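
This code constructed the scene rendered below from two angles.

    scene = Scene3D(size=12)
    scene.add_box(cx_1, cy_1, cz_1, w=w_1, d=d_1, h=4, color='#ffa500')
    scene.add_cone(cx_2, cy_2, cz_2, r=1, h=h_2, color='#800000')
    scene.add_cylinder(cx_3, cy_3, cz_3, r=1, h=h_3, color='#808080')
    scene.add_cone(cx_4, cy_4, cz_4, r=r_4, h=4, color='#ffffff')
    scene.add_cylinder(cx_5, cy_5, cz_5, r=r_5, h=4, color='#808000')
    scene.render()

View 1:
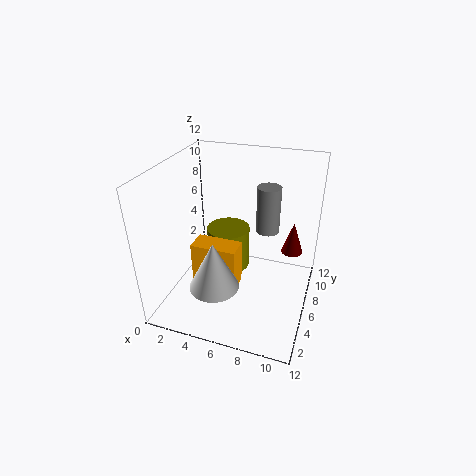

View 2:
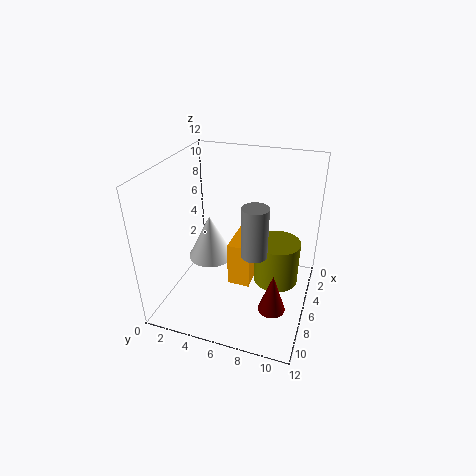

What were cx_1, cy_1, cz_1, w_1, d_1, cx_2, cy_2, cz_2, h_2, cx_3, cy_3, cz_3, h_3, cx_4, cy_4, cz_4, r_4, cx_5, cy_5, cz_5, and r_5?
cx_1 = 2, cy_1 = 5, cz_1 = 1, w_1 = 4, d_1 = 2, cx_2 = 10, cy_2 = 10, cz_2 = 3, h_2 = 3, cx_3 = 8, cy_3 = 8, cz_3 = 6, h_3 = 4, cx_4 = 5, cy_4 = 3, cz_4 = 3, r_4 = 2, cx_5 = 4, cy_5 = 9, cz_5 = 1, r_5 = 2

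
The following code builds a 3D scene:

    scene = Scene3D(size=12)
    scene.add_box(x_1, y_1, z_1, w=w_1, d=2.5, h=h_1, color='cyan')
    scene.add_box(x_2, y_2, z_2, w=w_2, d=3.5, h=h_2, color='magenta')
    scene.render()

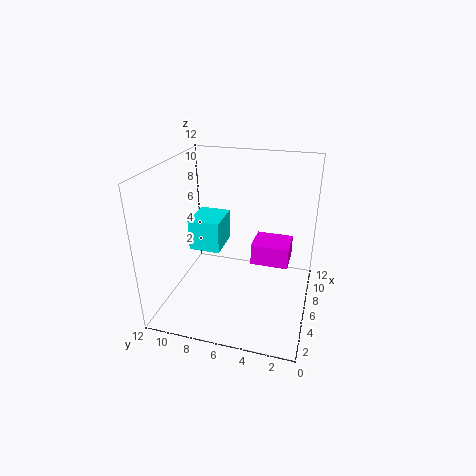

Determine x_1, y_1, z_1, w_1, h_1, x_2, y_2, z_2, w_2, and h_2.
x_1 = 4
y_1 = 7
z_1 = 5.5
w_1 = 3
h_1 = 2.5
x_2 = 8.5
y_2 = 2
z_2 = 2
w_2 = 3
h_2 = 2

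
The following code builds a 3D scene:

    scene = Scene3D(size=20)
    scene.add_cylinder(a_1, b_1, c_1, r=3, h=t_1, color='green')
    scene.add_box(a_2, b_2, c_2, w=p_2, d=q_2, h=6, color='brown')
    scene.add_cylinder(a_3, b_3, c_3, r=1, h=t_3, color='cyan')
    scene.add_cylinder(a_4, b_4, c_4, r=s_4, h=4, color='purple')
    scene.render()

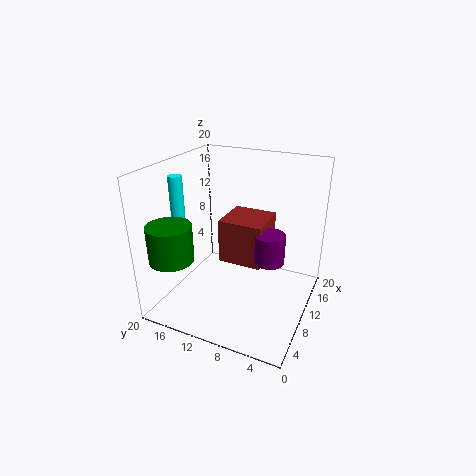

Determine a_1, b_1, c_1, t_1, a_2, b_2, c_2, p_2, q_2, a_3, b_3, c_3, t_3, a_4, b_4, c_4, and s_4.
a_1 = 4, b_1 = 17, c_1 = 8, t_1 = 5, a_2 = 8, b_2 = 6, c_2 = 7, p_2 = 6, q_2 = 6, a_3 = 9, b_3 = 19, c_3 = 8, t_3 = 10, a_4 = 9, b_4 = 5, c_4 = 8, s_4 = 2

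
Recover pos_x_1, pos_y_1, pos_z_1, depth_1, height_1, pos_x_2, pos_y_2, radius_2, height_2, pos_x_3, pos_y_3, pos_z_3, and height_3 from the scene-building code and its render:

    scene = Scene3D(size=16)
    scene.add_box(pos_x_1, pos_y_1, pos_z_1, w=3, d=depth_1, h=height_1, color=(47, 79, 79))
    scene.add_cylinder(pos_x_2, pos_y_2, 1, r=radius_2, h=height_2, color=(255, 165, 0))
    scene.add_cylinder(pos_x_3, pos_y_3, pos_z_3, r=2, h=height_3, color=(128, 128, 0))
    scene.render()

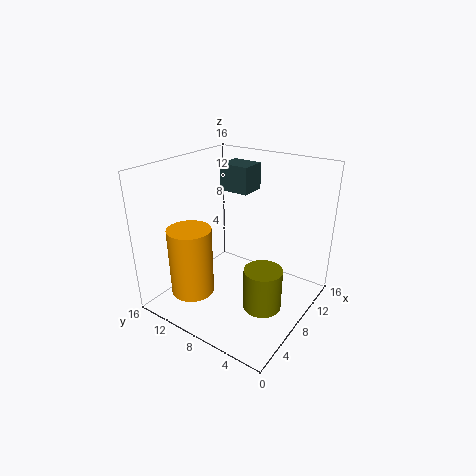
pos_x_1 = 9.5, pos_y_1 = 8, pos_z_1 = 12.5, depth_1 = 3.5, height_1 = 3, pos_x_2 = 5, pos_y_2 = 12.5, radius_2 = 2.5, height_2 = 8, pos_x_3 = 6, pos_y_3 = 3.5, pos_z_3 = 2, height_3 = 4.5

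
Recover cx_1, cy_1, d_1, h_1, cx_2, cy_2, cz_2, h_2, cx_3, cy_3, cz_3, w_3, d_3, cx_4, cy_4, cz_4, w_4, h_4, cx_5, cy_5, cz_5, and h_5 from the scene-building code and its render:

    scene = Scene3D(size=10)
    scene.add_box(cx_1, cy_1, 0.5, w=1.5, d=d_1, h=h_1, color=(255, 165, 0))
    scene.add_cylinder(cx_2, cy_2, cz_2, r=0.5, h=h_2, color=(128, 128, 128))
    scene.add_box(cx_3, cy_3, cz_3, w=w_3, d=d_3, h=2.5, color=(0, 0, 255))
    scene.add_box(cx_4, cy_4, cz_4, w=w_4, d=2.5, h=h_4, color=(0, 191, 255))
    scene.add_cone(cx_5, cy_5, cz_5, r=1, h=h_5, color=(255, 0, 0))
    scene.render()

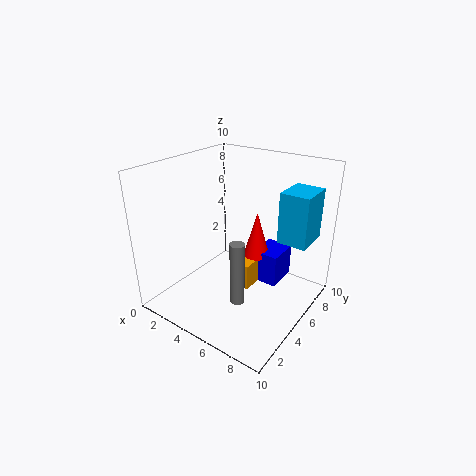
cx_1 = 4
cy_1 = 5.5
d_1 = 2
h_1 = 2
cx_2 = 6
cy_2 = 3.5
cz_2 = 1
h_2 = 4.5
cx_3 = 5
cy_3 = 7
cz_3 = 0.5
w_3 = 2
d_3 = 2.5
cx_4 = 7.5
cy_4 = 6
cz_4 = 5
w_4 = 2
h_4 = 3.5
cx_5 = 5
cy_5 = 7.5
cz_5 = 2.5
h_5 = 3.5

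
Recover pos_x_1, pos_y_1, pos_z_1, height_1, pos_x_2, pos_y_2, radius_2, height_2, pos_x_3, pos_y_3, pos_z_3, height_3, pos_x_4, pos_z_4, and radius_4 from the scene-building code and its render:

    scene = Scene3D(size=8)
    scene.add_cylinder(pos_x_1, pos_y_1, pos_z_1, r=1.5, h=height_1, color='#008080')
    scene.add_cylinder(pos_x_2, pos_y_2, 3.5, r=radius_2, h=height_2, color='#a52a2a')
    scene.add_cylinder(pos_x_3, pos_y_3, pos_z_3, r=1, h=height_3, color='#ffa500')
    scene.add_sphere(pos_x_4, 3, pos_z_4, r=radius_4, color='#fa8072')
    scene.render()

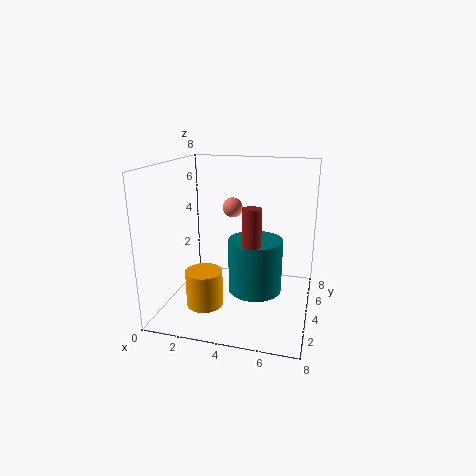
pos_x_1 = 5
pos_y_1 = 4
pos_z_1 = 1
height_1 = 3
pos_x_2 = 5
pos_y_2 = 3
radius_2 = 0.5
height_2 = 2.5
pos_x_3 = 2.5
pos_y_3 = 2.5
pos_z_3 = 0.5
height_3 = 2
pos_x_4 = 4
pos_z_4 = 6
radius_4 = 0.5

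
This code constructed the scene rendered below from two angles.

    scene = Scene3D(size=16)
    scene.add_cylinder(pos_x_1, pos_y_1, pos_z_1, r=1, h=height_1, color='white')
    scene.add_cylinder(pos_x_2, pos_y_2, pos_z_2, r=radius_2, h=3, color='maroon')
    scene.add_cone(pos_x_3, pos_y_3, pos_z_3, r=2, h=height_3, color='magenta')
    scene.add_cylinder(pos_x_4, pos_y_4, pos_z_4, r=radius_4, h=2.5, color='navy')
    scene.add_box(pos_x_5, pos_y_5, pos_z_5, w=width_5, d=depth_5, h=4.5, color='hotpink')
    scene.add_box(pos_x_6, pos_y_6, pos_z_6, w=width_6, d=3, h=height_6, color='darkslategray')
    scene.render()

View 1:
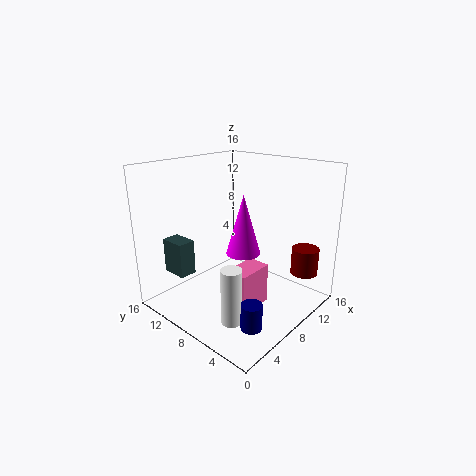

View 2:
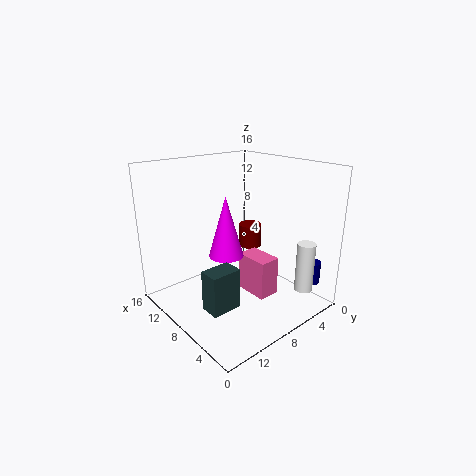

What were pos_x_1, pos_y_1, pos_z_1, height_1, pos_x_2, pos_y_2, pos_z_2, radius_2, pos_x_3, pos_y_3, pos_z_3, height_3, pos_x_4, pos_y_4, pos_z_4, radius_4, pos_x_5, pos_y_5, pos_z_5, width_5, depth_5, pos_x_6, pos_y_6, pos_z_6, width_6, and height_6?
pos_x_1 = 2, pos_y_1 = 3.5, pos_z_1 = 2.5, height_1 = 5.5, pos_x_2 = 12.5, pos_y_2 = 2, pos_z_2 = 4, radius_2 = 1.5, pos_x_3 = 9.5, pos_y_3 = 8.5, pos_z_3 = 5.5, height_3 = 7, pos_x_4 = 2.5, pos_y_4 = 1.5, pos_z_4 = 2.5, radius_4 = 1, pos_x_5 = 5, pos_y_5 = 4.5, pos_z_5 = 1, width_5 = 4, depth_5 = 2.5, pos_x_6 = 3, pos_y_6 = 12, pos_z_6 = 3.5, width_6 = 2, height_6 = 4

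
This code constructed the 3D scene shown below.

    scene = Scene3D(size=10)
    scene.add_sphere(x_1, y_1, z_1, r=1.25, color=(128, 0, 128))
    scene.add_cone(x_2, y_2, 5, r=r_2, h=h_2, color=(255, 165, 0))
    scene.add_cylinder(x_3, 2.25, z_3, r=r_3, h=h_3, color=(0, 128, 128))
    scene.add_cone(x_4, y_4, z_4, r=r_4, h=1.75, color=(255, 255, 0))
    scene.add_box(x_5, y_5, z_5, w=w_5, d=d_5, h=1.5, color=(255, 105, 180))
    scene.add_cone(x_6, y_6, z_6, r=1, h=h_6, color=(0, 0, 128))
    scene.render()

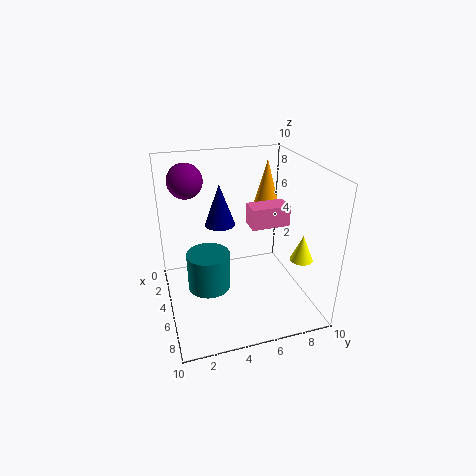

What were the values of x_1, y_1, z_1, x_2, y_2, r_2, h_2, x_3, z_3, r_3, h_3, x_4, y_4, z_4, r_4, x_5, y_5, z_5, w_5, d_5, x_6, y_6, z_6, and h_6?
x_1 = 2.25; y_1 = 2; z_1 = 8.5; x_2 = 2; y_2 = 8.25; r_2 = 1.25; h_2 = 4.5; x_3 = 8; z_3 = 3.75; r_3 = 1.25; h_3 = 2.25; x_4 = 7.75; y_4 = 8.5; z_4 = 4.25; r_4 = 0.75; x_5 = 3.75; y_5 = 6; z_5 = 5.5; w_5 = 1.5; d_5 = 2.75; x_6 = 5; y_6 = 3.75; z_6 = 6.25; h_6 = 2.75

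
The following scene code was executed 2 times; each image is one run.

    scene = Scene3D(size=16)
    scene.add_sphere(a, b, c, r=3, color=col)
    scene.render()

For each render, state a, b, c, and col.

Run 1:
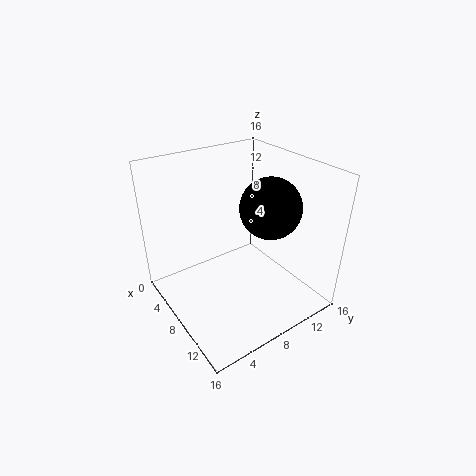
a = 12
b = 9
c = 13
col = 'black'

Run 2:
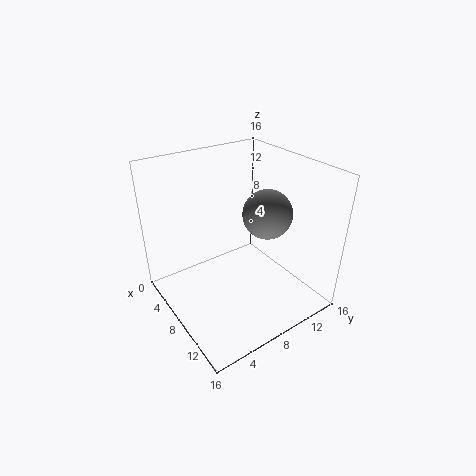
a = 7
b = 13
c = 9
col = 'gray'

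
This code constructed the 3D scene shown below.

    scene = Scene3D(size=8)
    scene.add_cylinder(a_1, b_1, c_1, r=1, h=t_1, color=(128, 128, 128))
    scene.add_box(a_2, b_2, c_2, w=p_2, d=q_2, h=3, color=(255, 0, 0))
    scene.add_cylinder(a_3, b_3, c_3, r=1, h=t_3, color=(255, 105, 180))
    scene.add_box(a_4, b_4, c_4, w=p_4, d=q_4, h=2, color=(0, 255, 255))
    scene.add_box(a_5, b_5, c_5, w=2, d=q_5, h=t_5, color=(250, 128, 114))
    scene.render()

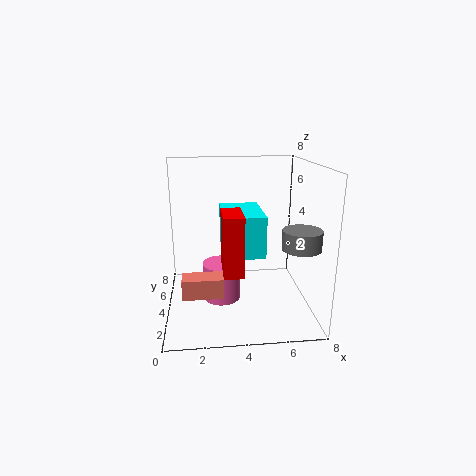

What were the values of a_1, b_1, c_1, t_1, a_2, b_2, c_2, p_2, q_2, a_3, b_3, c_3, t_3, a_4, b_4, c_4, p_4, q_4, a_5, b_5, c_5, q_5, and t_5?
a_1 = 7; b_1 = 2; c_1 = 4; t_1 = 1; a_2 = 3; b_2 = 1; c_2 = 3; p_2 = 1; q_2 = 2; a_3 = 3; b_3 = 3; c_3 = 1; t_3 = 2; a_4 = 3; b_4 = 1; c_4 = 4; p_4 = 2; q_4 = 3; a_5 = 1; b_5 = 1; c_5 = 2; q_5 = 1; t_5 = 1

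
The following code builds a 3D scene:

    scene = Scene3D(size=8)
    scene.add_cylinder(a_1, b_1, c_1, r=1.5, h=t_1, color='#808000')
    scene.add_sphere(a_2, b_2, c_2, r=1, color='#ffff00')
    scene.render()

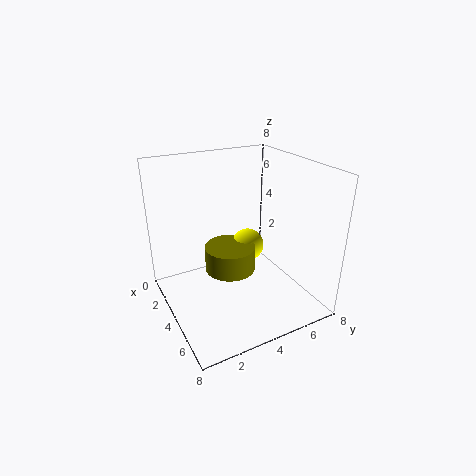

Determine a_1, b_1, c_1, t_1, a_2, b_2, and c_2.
a_1 = 3, b_1 = 4, c_1 = 1.5, t_1 = 1.5, a_2 = 2.5, b_2 = 5.5, c_2 = 2.5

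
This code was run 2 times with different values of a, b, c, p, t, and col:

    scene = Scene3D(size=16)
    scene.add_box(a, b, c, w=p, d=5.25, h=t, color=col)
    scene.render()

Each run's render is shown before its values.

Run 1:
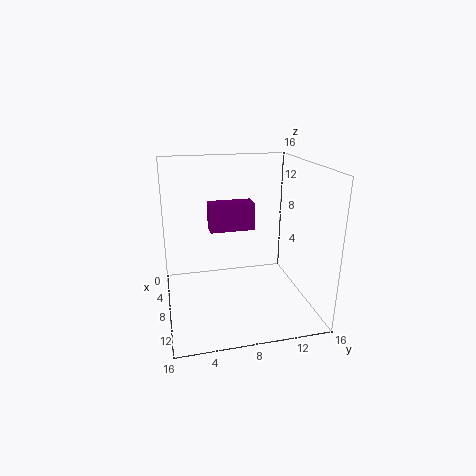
a = 3.75, b = 5.25, c = 8, p = 2.25, t = 3.25, col = 'purple'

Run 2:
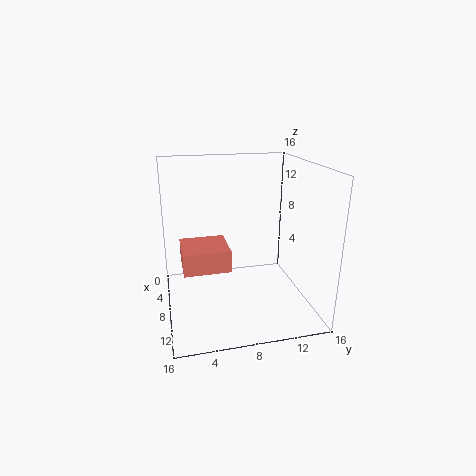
a = 4.25, b = 1.75, c = 4.5, p = 5, t = 2.5, col = 'salmon'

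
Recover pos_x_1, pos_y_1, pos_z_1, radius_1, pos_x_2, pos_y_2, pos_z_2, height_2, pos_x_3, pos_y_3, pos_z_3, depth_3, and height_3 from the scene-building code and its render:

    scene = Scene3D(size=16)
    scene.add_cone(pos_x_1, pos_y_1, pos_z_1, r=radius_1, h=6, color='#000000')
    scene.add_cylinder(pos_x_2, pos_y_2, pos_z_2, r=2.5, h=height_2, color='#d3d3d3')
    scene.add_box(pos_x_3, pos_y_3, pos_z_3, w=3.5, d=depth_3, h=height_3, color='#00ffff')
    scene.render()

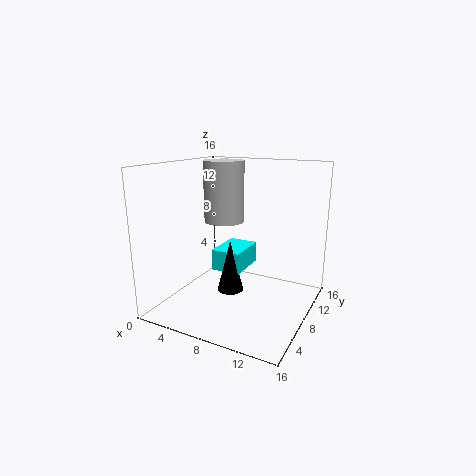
pos_x_1 = 7
pos_y_1 = 8
pos_z_1 = 1.5
radius_1 = 1.5
pos_x_2 = 4
pos_y_2 = 12
pos_z_2 = 8.5
height_2 = 7.5
pos_x_3 = 4.5
pos_y_3 = 8
pos_z_3 = 3.5
depth_3 = 5
height_3 = 2.5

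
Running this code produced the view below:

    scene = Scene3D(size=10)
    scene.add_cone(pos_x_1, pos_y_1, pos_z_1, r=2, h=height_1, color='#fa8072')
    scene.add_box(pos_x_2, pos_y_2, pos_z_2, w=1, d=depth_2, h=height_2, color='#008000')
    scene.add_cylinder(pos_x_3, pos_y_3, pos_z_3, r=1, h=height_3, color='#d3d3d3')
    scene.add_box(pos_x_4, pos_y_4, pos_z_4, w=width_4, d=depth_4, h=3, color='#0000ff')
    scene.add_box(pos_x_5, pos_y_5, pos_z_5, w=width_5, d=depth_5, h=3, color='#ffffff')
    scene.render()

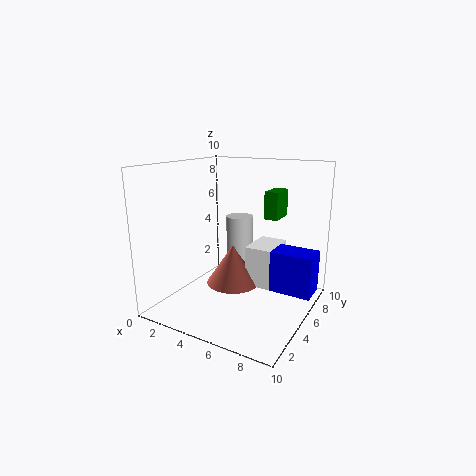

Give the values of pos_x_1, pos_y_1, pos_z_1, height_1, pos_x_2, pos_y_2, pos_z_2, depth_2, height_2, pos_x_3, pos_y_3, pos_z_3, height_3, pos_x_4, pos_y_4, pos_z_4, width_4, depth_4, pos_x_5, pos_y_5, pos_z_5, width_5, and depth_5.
pos_x_1 = 4, pos_y_1 = 6, pos_z_1 = 1, height_1 = 3, pos_x_2 = 6, pos_y_2 = 7, pos_z_2 = 6, depth_2 = 2, height_2 = 2, pos_x_3 = 4, pos_y_3 = 7, pos_z_3 = 1, height_3 = 5, pos_x_4 = 7, pos_y_4 = 6, pos_z_4 = 1, width_4 = 3, depth_4 = 2, pos_x_5 = 5, pos_y_5 = 6, pos_z_5 = 1, width_5 = 2, depth_5 = 3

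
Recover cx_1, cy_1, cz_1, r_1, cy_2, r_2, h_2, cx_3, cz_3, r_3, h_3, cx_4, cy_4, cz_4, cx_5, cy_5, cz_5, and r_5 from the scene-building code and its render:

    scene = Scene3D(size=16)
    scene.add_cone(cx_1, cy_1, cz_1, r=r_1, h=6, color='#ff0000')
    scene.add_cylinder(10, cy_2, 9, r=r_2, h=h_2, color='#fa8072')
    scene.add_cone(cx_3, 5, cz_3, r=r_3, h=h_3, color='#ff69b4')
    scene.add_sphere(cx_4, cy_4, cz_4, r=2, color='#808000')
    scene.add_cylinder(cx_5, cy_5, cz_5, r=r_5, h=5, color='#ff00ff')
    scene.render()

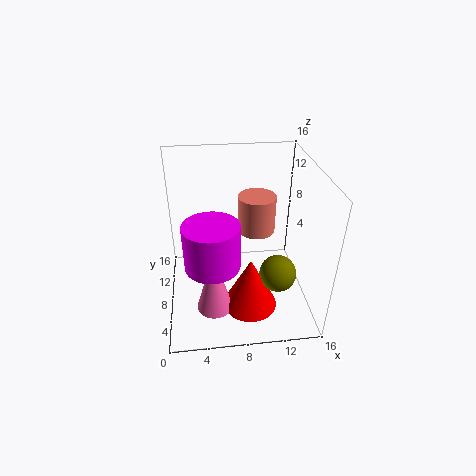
cx_1 = 9
cy_1 = 5
cz_1 = 1
r_1 = 3
cy_2 = 8
r_2 = 2
h_2 = 4
cx_3 = 5
cz_3 = 1
r_3 = 2
h_3 = 7
cx_4 = 12
cy_4 = 5
cz_4 = 5
cx_5 = 5
cy_5 = 6
cz_5 = 6
r_5 = 3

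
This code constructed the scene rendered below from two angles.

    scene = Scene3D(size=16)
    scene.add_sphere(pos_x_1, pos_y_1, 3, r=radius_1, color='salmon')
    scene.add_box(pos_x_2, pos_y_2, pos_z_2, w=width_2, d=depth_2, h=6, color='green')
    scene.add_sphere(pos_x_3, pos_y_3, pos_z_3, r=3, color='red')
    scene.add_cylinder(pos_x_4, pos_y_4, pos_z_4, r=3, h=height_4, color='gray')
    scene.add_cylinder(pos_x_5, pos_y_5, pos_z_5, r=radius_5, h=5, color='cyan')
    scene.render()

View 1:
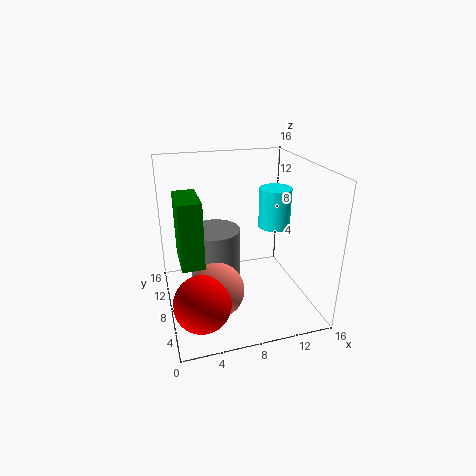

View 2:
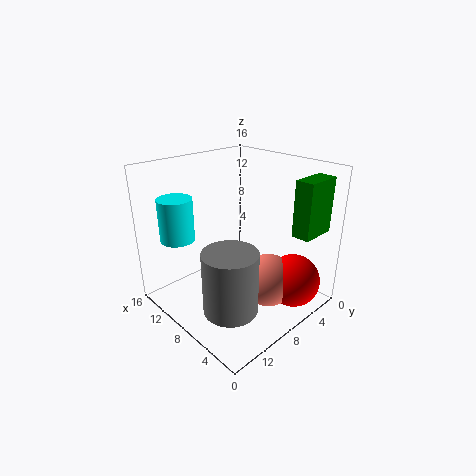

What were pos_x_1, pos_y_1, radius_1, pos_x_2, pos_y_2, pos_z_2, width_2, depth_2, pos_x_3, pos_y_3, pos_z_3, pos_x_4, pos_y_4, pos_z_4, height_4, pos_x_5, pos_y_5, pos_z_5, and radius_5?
pos_x_1 = 5; pos_y_1 = 6; radius_1 = 3; pos_x_2 = 1; pos_y_2 = 1; pos_z_2 = 9; width_2 = 2; depth_2 = 4; pos_x_3 = 3; pos_y_3 = 4; pos_z_3 = 3; pos_x_4 = 6; pos_y_4 = 11; pos_z_4 = 1; height_4 = 7; pos_x_5 = 14; pos_y_5 = 12; pos_z_5 = 7; radius_5 = 2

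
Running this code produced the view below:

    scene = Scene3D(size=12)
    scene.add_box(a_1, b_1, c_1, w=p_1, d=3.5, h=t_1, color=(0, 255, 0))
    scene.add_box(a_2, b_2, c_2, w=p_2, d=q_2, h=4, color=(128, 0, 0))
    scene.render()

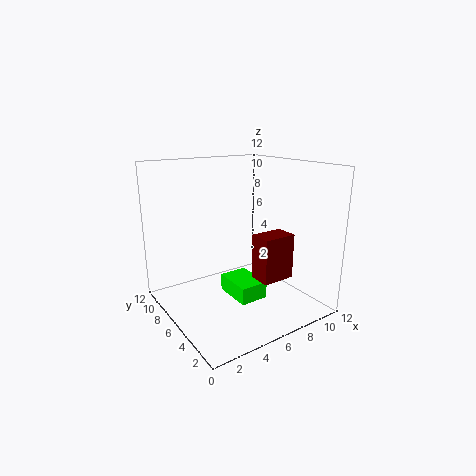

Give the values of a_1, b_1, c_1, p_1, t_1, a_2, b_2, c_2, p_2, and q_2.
a_1 = 5.5; b_1 = 4.5; c_1 = 0.5; p_1 = 2.5; t_1 = 1.5; a_2 = 7.5; b_2 = 4; c_2 = 2; p_2 = 3; q_2 = 2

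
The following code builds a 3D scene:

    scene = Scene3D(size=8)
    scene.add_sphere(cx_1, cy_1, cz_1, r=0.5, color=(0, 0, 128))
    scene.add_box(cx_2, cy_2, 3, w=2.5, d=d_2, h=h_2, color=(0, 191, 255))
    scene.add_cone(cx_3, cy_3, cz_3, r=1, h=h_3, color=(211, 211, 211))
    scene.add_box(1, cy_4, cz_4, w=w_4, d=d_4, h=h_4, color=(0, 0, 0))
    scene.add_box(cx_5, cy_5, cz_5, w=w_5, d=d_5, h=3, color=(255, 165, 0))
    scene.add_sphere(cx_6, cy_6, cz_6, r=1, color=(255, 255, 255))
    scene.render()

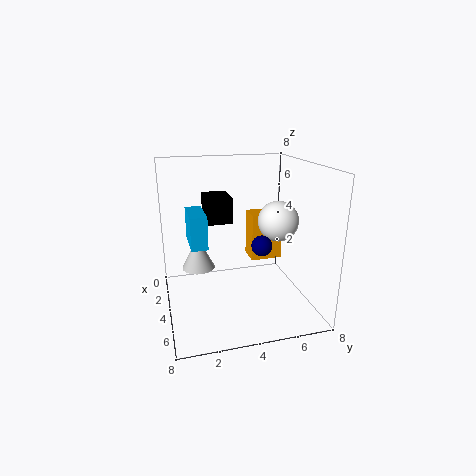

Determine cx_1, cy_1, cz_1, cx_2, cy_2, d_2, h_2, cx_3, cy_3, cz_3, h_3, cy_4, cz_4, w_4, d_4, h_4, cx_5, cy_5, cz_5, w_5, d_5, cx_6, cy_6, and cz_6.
cx_1 = 6.5, cy_1 = 4.5, cz_1 = 4.5, cx_2 = 0.5, cy_2 = 1.5, d_2 = 1, h_2 = 2, cx_3 = 2, cy_3 = 2, cz_3 = 1.5, h_3 = 2, cy_4 = 2.5, cz_4 = 4.5, w_4 = 2, d_4 = 1.5, h_4 = 1.5, cx_5 = 0.5, cy_5 = 5.5, cz_5 = 1.5, w_5 = 1.5, d_5 = 2, cx_6 = 6, cy_6 = 5.5, cz_6 = 5.5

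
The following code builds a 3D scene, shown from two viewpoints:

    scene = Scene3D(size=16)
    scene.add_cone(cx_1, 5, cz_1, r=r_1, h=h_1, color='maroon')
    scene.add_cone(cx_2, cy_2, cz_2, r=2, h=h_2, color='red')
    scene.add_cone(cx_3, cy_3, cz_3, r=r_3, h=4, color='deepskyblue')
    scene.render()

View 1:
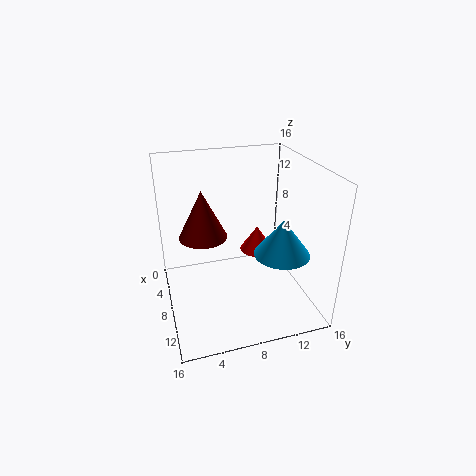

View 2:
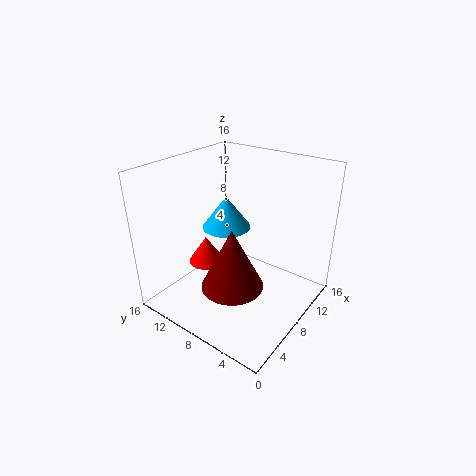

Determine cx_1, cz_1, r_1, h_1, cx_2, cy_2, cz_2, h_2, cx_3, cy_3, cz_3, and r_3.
cx_1 = 3; cz_1 = 6; r_1 = 3; h_1 = 6; cx_2 = 6; cy_2 = 11; cz_2 = 5; h_2 = 3; cx_3 = 11; cy_3 = 12; cz_3 = 7; r_3 = 3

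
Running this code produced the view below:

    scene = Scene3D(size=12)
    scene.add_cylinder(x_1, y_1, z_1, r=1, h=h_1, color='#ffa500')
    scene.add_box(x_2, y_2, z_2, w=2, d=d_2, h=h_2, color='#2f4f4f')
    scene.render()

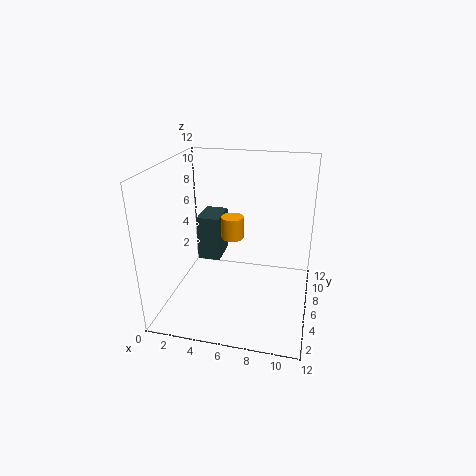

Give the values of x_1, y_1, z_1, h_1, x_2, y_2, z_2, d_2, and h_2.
x_1 = 5, y_1 = 8, z_1 = 5, h_1 = 2, x_2 = 2, y_2 = 7, z_2 = 3, d_2 = 3, h_2 = 4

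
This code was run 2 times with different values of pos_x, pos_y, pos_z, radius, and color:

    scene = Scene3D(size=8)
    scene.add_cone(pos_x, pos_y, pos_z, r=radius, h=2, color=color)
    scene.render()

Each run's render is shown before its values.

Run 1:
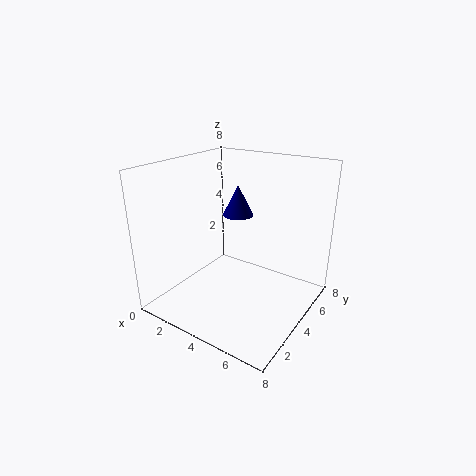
pos_x = 2
pos_y = 7
pos_z = 4
radius = 1
color = 'navy'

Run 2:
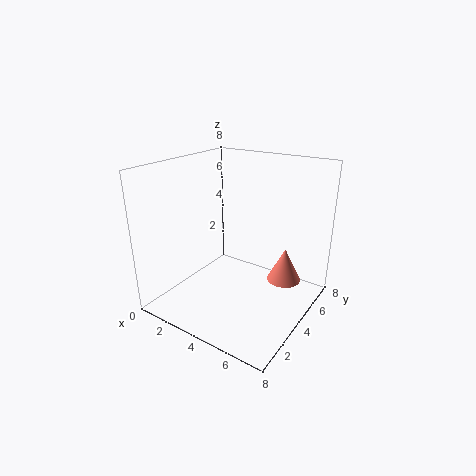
pos_x = 6
pos_y = 6
pos_z = 1
radius = 1
color = 'salmon'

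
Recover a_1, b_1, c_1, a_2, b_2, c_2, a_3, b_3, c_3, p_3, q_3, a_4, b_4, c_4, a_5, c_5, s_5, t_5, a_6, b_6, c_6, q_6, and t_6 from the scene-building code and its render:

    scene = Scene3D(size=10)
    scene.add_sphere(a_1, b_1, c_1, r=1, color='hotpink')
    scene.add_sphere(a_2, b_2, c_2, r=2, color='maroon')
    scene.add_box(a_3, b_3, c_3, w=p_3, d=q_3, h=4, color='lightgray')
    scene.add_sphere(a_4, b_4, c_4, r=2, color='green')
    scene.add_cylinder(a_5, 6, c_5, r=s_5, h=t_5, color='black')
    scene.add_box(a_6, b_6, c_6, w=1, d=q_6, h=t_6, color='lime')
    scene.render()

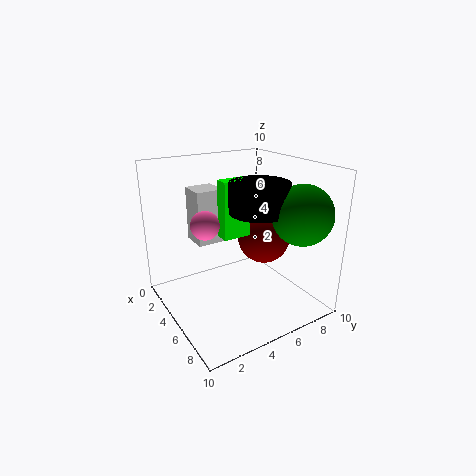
a_1 = 4, b_1 = 3, c_1 = 6, a_2 = 4, b_2 = 8, c_2 = 4, a_3 = 1, b_3 = 3, c_3 = 4, p_3 = 2, q_3 = 2, a_4 = 8, b_4 = 8, c_4 = 7, a_5 = 6, c_5 = 7, s_5 = 2, t_5 = 2, a_6 = 4, b_6 = 4, c_6 = 5, q_6 = 2, t_6 = 4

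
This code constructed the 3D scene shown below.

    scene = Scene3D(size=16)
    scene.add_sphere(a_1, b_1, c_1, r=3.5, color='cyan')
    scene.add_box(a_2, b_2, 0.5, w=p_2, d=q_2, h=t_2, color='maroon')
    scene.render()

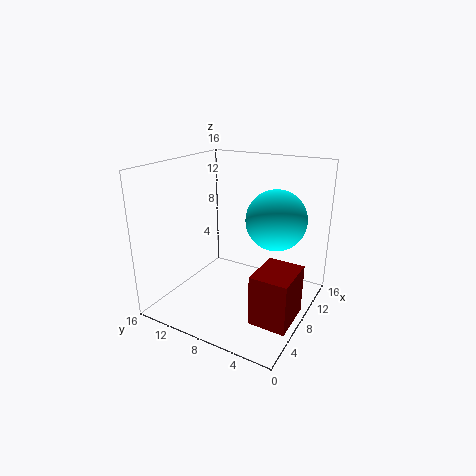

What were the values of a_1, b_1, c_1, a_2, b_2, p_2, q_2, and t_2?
a_1 = 11.5, b_1 = 5, c_1 = 9.5, a_2 = 4, b_2 = 0.5, p_2 = 5, q_2 = 4, t_2 = 5.5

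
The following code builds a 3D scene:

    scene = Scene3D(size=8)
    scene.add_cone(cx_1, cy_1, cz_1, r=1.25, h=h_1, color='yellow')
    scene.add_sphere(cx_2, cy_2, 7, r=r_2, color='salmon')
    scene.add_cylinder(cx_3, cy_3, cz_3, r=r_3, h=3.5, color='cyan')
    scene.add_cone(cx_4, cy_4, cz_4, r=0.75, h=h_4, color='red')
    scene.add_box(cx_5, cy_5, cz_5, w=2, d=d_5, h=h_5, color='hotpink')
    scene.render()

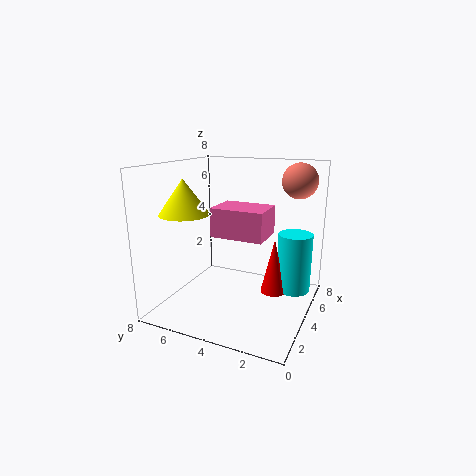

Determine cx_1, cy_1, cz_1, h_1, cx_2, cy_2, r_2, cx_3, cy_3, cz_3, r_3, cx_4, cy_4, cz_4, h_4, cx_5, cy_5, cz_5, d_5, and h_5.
cx_1 = 1.5, cy_1 = 5.75, cz_1 = 5.75, h_1 = 1.75, cx_2 = 6.25, cy_2 = 1.25, r_2 = 1, cx_3 = 6, cy_3 = 1.25, cz_3 = 0.5, r_3 = 1, cx_4 = 5.25, cy_4 = 2.25, cz_4 = 0.5, h_4 = 3.25, cx_5 = 2.25, cy_5 = 2, cz_5 = 4.5, d_5 = 2.75, h_5 = 1.5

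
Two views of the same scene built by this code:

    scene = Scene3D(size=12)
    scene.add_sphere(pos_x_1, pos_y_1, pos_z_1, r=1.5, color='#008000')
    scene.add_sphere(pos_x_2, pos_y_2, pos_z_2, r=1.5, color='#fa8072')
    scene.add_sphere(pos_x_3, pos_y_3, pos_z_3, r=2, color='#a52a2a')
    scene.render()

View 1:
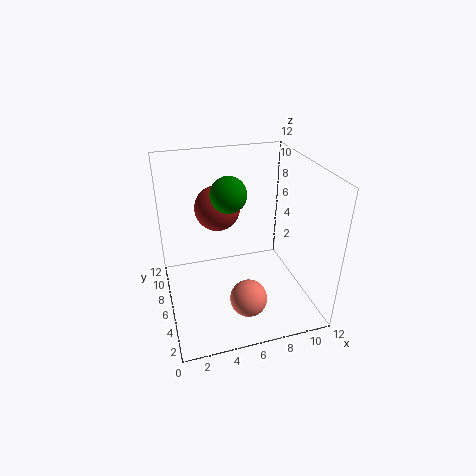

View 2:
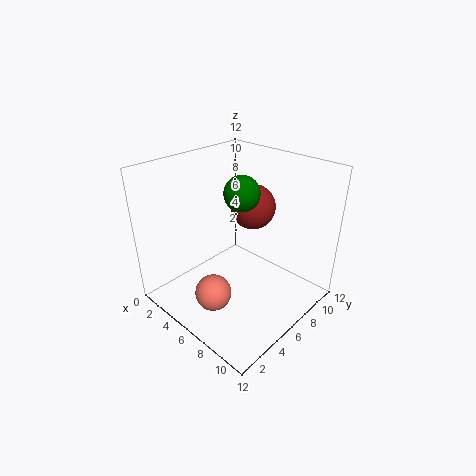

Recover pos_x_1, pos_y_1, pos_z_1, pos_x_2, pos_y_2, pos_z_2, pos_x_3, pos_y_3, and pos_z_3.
pos_x_1 = 5.5
pos_y_1 = 7
pos_z_1 = 9.5
pos_x_2 = 6
pos_y_2 = 3
pos_z_2 = 2
pos_x_3 = 5
pos_y_3 = 9
pos_z_3 = 7.5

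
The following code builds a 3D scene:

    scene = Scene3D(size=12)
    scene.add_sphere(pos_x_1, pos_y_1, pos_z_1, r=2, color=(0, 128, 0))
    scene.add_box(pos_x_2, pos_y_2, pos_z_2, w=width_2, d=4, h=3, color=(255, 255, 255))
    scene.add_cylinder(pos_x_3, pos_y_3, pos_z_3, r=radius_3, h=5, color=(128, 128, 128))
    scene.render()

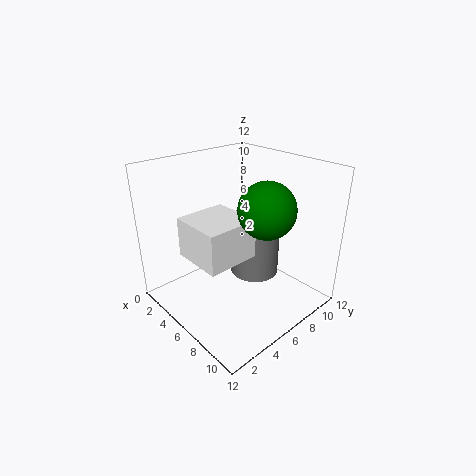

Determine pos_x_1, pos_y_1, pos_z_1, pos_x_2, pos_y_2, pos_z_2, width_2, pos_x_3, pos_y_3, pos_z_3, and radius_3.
pos_x_1 = 10, pos_y_1 = 5, pos_z_1 = 10, pos_x_2 = 5, pos_y_2 = 1, pos_z_2 = 6, width_2 = 4, pos_x_3 = 7, pos_y_3 = 7, pos_z_3 = 3, radius_3 = 2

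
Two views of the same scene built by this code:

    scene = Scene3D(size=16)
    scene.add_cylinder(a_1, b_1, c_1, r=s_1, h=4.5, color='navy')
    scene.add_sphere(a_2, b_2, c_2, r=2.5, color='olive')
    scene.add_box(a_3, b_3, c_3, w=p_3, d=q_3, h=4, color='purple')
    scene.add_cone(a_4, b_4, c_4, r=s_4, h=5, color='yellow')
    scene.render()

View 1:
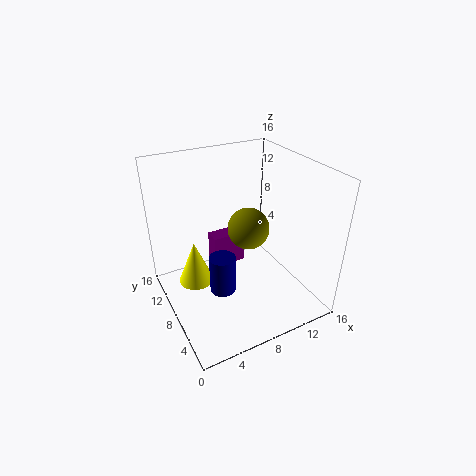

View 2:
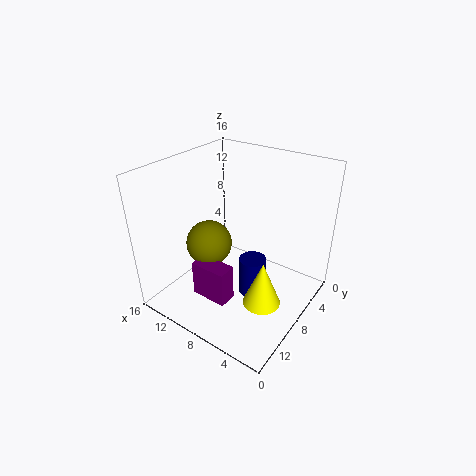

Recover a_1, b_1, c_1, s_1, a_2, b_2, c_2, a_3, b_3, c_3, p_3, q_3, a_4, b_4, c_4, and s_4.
a_1 = 6, b_1 = 8, c_1 = 1.5, s_1 = 1.5, a_2 = 10.5, b_2 = 10, c_2 = 7.5, a_3 = 6.5, b_3 = 11, c_3 = 2.5, p_3 = 4, q_3 = 2, a_4 = 3.5, b_4 = 10, c_4 = 2.5, s_4 = 2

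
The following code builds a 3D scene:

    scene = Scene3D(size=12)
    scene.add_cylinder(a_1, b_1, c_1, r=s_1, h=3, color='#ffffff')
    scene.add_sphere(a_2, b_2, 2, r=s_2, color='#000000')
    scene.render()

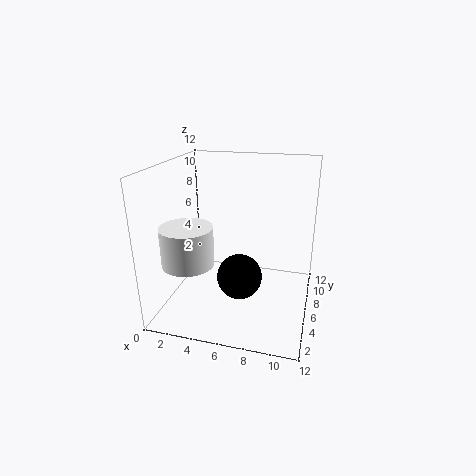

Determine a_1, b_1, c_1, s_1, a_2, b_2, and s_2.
a_1 = 3, b_1 = 2.5, c_1 = 5, s_1 = 2, a_2 = 6, b_2 = 6.5, s_2 = 2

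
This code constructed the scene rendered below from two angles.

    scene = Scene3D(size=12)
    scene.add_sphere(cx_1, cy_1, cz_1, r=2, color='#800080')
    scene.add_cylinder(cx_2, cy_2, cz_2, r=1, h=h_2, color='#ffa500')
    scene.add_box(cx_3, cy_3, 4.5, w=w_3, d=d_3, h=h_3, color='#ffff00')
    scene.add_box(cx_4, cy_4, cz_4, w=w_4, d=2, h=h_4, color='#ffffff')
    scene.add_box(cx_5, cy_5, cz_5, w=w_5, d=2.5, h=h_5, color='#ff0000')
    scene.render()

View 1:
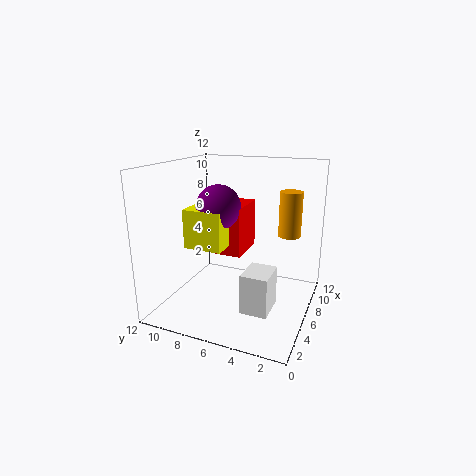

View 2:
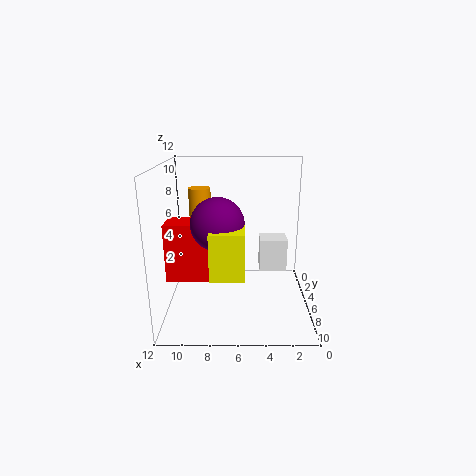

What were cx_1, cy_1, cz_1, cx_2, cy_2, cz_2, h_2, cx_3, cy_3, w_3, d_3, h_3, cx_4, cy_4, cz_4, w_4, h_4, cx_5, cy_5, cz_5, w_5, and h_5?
cx_1 = 7.5
cy_1 = 8.5
cz_1 = 8
cx_2 = 9.5
cy_2 = 2.5
cz_2 = 5.5
h_2 = 4
cx_3 = 5.5
cy_3 = 7.5
w_3 = 2.5
d_3 = 3.5
h_3 = 3.5
cx_4 = 1.5
cy_4 = 2
cz_4 = 2
w_4 = 2.5
h_4 = 3
cx_5 = 7.5
cy_5 = 6.5
cz_5 = 3.5
w_5 = 4
h_5 = 4.5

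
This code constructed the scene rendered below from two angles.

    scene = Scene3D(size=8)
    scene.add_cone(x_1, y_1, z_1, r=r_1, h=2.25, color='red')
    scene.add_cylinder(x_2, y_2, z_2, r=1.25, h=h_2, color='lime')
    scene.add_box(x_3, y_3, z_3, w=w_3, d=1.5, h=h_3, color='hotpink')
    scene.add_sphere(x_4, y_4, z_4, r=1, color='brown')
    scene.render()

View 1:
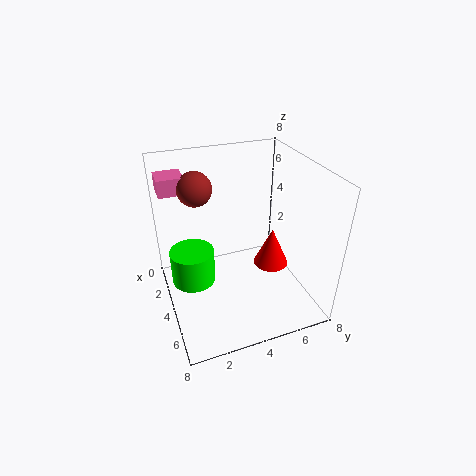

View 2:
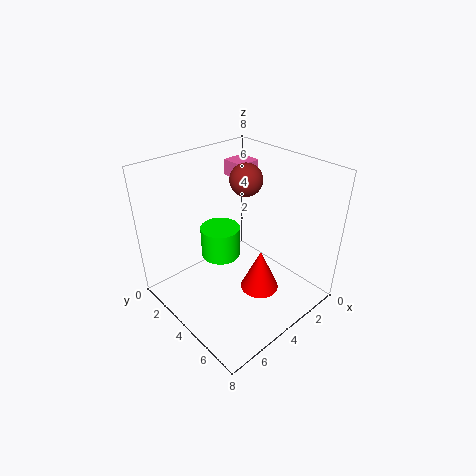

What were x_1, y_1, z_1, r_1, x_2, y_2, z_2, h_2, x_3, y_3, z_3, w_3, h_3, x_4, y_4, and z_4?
x_1 = 4.25; y_1 = 6; z_1 = 2; r_1 = 1; x_2 = 3.25; y_2 = 1.5; z_2 = 1.25; h_2 = 2; x_3 = 0.25; y_3 = 0.25; z_3 = 6; w_3 = 1.5; h_3 = 1; x_4 = 1.75; y_4 = 2.25; z_4 = 6.25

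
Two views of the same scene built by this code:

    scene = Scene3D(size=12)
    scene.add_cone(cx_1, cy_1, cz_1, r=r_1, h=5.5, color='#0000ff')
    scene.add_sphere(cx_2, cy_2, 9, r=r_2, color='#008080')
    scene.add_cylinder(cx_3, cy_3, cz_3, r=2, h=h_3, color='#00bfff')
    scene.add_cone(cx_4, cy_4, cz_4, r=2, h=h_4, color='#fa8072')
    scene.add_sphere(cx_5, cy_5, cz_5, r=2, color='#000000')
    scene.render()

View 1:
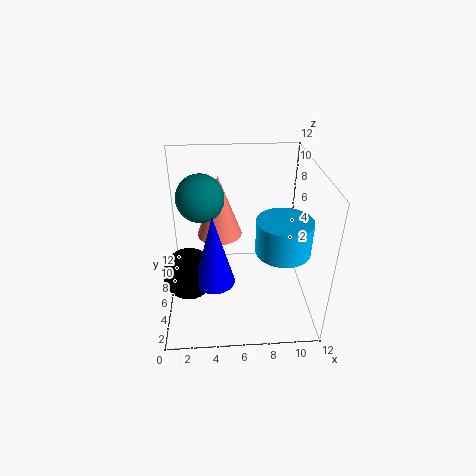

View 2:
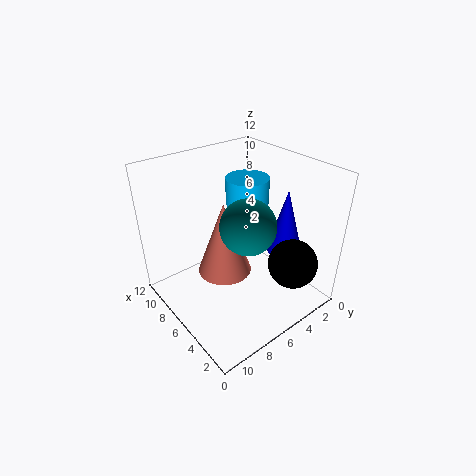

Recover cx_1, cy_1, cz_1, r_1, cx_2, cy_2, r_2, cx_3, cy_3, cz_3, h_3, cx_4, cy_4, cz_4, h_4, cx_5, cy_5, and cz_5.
cx_1 = 4, cy_1 = 2.5, cz_1 = 4.5, r_1 = 1.5, cx_2 = 3, cy_2 = 7.5, r_2 = 2, cx_3 = 9, cy_3 = 2.5, cz_3 = 7, h_3 = 2.5, cx_4 = 4.5, cy_4 = 8.5, cz_4 = 5, h_4 = 5.5, cx_5 = 2, cy_5 = 3.5, cz_5 = 4.5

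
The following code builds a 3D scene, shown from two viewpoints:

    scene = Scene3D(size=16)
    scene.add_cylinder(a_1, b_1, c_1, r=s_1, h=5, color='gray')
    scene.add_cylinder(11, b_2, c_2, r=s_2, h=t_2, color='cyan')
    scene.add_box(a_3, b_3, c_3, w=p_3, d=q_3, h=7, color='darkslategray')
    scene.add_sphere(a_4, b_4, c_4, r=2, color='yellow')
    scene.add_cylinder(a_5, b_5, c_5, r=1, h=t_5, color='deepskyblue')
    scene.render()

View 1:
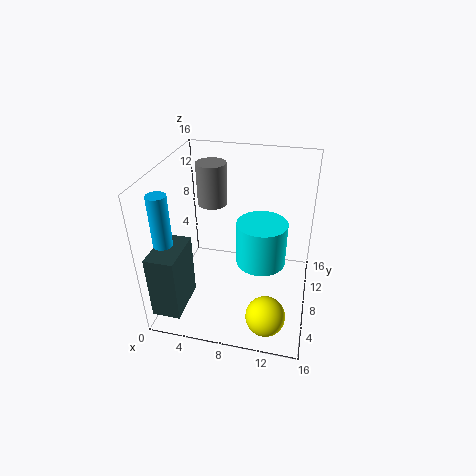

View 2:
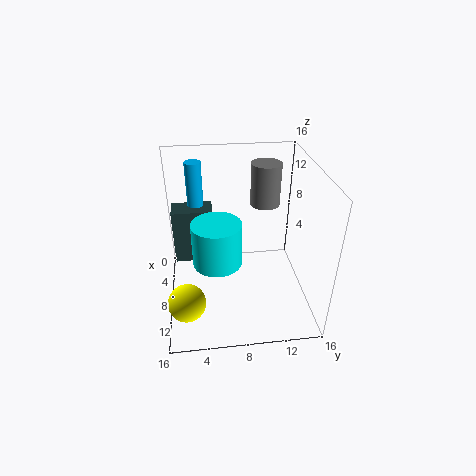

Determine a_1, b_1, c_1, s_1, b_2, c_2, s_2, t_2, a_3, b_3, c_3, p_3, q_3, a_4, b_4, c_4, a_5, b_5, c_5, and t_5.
a_1 = 4, b_1 = 11.75, c_1 = 10, s_1 = 1.75, b_2 = 5.5, c_2 = 7.25, s_2 = 2.5, t_2 = 4.5, a_3 = 0.5, b_3 = 0.5, c_3 = 2, p_3 = 3, q_3 = 5, a_4 = 12.25, b_4 = 2, c_4 = 3, a_5 = 1.25, b_5 = 3.5, c_5 = 7, t_5 = 7.5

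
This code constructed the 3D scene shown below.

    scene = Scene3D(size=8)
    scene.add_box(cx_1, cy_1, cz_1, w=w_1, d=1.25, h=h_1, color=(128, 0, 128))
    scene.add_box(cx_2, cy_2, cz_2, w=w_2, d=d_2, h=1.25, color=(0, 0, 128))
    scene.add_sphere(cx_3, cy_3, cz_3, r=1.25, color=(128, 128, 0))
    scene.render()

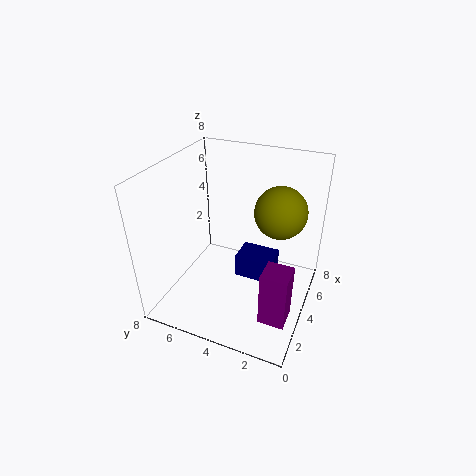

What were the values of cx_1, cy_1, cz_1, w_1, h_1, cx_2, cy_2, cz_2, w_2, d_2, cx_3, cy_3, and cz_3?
cx_1 = 0.5, cy_1 = 0.25, cz_1 = 2, w_1 = 1.25, h_1 = 2.75, cx_2 = 3, cy_2 = 1.75, cz_2 = 2.25, w_2 = 1.5, d_2 = 2, cx_3 = 3.25, cy_3 = 1.5, cz_3 = 6.5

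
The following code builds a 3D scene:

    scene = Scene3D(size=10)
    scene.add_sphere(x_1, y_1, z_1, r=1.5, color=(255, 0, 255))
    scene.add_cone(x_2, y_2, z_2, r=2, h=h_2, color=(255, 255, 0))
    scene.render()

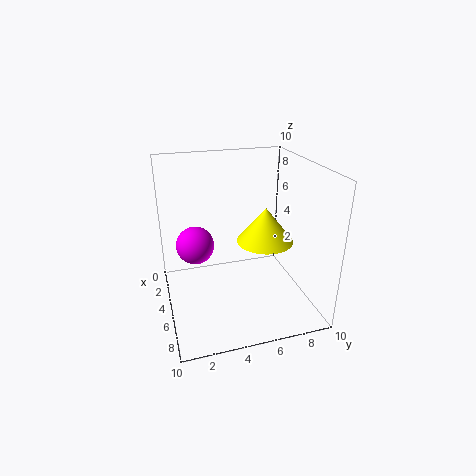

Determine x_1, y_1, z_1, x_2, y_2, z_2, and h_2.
x_1 = 1.5; y_1 = 2.5; z_1 = 3; x_2 = 5; y_2 = 7; z_2 = 4.5; h_2 = 2.5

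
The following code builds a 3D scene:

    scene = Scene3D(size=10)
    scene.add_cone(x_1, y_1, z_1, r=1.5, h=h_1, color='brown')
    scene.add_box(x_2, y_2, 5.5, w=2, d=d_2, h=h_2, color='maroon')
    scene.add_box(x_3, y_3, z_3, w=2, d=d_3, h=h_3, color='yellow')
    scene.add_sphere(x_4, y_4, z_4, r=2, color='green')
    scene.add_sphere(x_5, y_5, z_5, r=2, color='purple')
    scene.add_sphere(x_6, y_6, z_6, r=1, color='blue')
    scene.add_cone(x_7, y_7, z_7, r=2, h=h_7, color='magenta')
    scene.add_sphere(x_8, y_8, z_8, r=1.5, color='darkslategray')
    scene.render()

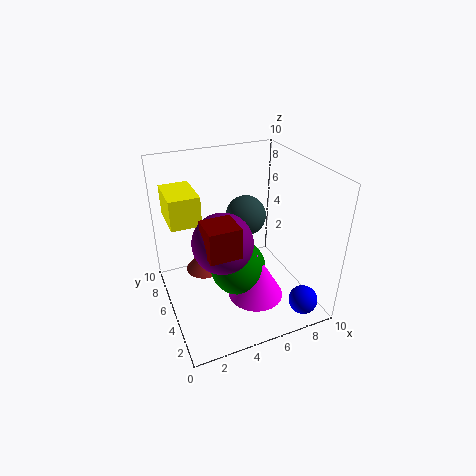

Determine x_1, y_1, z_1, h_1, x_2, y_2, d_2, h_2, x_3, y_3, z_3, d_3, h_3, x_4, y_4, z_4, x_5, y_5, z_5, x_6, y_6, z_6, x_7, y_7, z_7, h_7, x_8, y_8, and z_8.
x_1 = 3.5
y_1 = 8.5
z_1 = 0.5
h_1 = 2
x_2 = 2
y_2 = 2
d_2 = 2
h_2 = 2
x_3 = 0.5
y_3 = 5
z_3 = 6.5
d_3 = 3
h_3 = 2
x_4 = 5
y_4 = 5
z_4 = 2.5
x_5 = 3.5
y_5 = 4
z_5 = 5.5
x_6 = 8.5
y_6 = 1.5
z_6 = 1
x_7 = 6
y_7 = 4
z_7 = 0.5
h_7 = 3.5
x_8 = 6.5
y_8 = 7
z_8 = 5.5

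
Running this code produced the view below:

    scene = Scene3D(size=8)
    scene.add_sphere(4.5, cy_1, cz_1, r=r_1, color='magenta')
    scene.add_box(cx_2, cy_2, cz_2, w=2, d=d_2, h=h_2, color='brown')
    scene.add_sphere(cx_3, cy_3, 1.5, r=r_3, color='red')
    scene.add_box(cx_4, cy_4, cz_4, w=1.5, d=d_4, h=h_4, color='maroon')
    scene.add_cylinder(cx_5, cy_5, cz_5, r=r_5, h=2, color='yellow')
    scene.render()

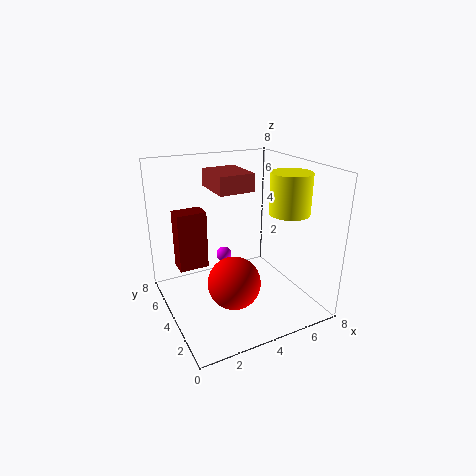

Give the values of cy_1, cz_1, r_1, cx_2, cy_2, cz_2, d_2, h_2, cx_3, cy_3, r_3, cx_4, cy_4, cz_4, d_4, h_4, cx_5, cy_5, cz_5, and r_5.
cy_1 = 7
cz_1 = 1.5
r_1 = 0.5
cx_2 = 3
cy_2 = 4
cz_2 = 6.5
d_2 = 2.5
h_2 = 1
cx_3 = 3.5
cy_3 = 3.5
r_3 = 1.5
cx_4 = 0.5
cy_4 = 3.5
cz_4 = 3
d_4 = 1
h_4 = 3
cx_5 = 5.5
cy_5 = 1.5
cz_5 = 6
r_5 = 1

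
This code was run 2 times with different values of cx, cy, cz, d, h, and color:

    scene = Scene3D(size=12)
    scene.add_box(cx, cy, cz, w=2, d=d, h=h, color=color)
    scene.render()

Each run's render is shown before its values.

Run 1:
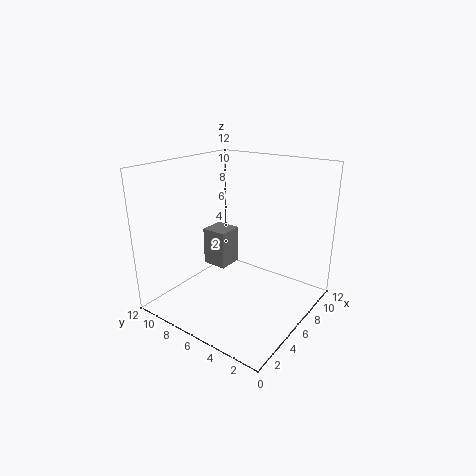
cx = 4; cy = 6; cz = 4; d = 2; h = 3; color = 'gray'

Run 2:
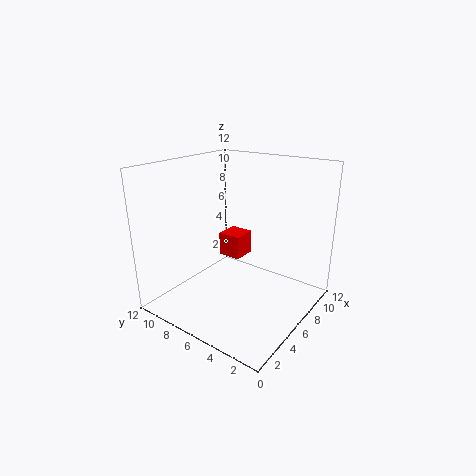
cx = 6; cy = 6; cz = 4; d = 2; h = 2; color = 'red'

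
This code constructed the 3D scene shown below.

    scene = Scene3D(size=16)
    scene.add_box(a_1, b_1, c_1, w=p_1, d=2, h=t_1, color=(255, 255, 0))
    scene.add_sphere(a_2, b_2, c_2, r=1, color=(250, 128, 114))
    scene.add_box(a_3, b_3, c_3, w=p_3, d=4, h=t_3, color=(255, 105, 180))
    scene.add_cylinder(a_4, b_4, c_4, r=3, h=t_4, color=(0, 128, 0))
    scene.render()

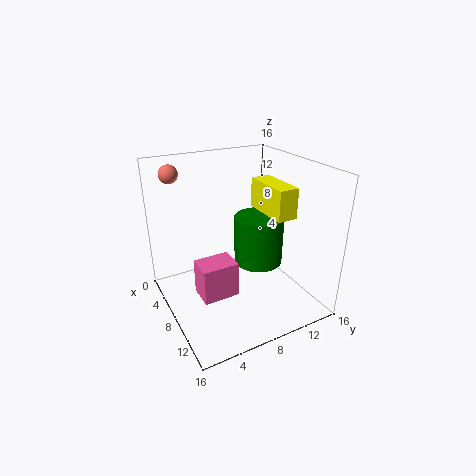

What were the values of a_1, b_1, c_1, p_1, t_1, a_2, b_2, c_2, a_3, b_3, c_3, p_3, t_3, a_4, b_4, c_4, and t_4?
a_1 = 9; b_1 = 9; c_1 = 12; p_1 = 5; t_1 = 3; a_2 = 4; b_2 = 2; c_2 = 15; a_3 = 7; b_3 = 3; c_3 = 2; p_3 = 3; t_3 = 4; a_4 = 6; b_4 = 12; c_4 = 3; t_4 = 6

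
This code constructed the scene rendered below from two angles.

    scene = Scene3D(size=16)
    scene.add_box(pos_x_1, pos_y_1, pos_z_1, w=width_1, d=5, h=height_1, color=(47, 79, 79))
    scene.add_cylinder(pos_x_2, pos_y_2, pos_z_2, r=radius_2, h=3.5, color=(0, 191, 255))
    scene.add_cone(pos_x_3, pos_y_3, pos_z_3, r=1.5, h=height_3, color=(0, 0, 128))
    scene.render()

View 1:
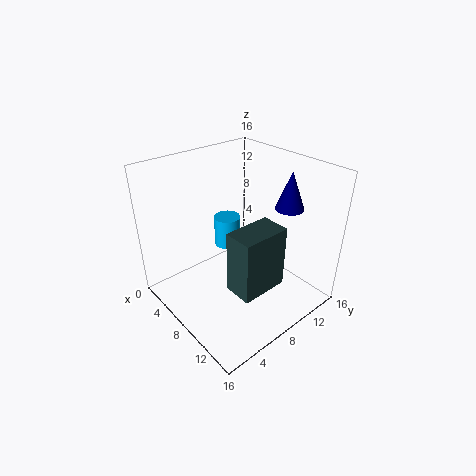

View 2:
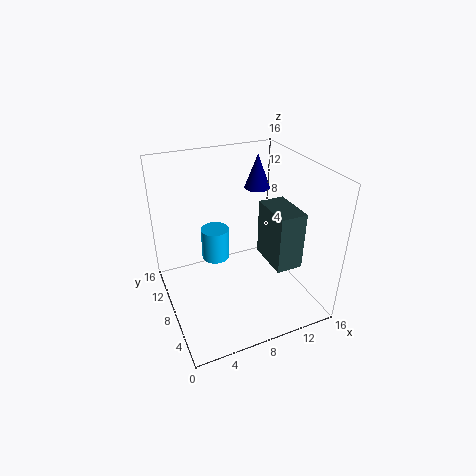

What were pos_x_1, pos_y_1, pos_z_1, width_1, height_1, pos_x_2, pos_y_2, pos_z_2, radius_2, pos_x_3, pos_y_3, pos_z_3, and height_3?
pos_x_1 = 11; pos_y_1 = 4; pos_z_1 = 5; width_1 = 3; height_1 = 6.5; pos_x_2 = 5.5; pos_y_2 = 8.5; pos_z_2 = 6; radius_2 = 1.5; pos_x_3 = 12; pos_y_3 = 11.5; pos_z_3 = 12; height_3 = 4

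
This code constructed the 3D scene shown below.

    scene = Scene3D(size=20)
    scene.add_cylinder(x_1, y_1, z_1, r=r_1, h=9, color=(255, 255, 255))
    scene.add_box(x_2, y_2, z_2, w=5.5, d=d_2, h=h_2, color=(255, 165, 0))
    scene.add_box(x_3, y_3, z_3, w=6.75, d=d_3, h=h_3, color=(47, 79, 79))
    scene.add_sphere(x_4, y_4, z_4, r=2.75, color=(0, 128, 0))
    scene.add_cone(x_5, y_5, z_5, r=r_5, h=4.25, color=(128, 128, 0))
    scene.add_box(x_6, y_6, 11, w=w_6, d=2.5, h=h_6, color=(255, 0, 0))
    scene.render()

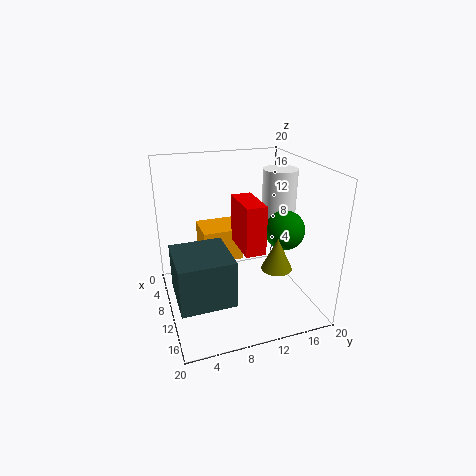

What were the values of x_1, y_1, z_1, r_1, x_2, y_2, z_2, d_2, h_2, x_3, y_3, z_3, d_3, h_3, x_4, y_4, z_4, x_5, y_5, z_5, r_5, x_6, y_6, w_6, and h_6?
x_1 = 7.5
y_1 = 17.25
z_1 = 9.5
r_1 = 2.5
x_2 = 1
y_2 = 6
z_2 = 4.5
d_2 = 6
h_2 = 5
x_3 = 12.5
y_3 = 0.25
z_3 = 6
d_3 = 6.5
h_3 = 5.75
x_4 = 11.75
y_4 = 16.25
z_4 = 11
x_5 = 15.25
y_5 = 13.5
z_5 = 7.5
r_5 = 2
x_6 = 11.75
y_6 = 8.5
w_6 = 5.5
h_6 = 6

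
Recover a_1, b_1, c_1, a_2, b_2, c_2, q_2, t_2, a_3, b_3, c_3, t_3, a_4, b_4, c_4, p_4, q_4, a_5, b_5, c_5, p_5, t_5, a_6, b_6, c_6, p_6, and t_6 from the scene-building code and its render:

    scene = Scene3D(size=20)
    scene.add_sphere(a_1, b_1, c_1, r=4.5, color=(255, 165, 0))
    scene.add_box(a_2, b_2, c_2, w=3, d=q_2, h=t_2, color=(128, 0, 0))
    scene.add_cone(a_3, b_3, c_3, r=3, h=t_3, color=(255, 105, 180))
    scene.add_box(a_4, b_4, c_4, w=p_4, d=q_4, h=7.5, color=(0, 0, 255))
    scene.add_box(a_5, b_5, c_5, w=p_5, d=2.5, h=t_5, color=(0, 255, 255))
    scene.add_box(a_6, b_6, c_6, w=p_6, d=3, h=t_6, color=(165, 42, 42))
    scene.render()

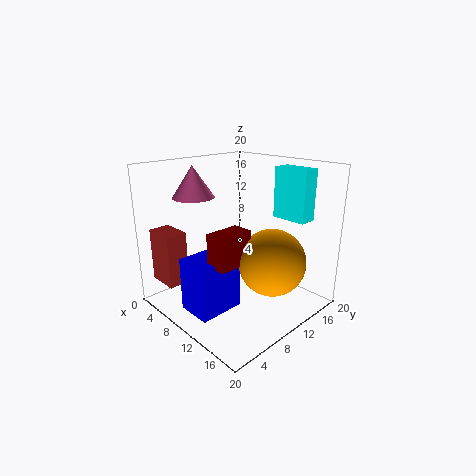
a_1 = 15
b_1 = 11.5
c_1 = 7.5
a_2 = 10
b_2 = 4.5
c_2 = 7.5
q_2 = 5
t_2 = 4.5
a_3 = 3.5
b_3 = 7.5
c_3 = 15
t_3 = 4.5
a_4 = 6.5
b_4 = 2.5
c_4 = 0.5
p_4 = 5
q_4 = 6.5
a_5 = 12
b_5 = 15
c_5 = 12.5
p_5 = 5
t_5 = 7
a_6 = 1
b_6 = 1.5
c_6 = 3.5
p_6 = 4.5
t_6 = 7.5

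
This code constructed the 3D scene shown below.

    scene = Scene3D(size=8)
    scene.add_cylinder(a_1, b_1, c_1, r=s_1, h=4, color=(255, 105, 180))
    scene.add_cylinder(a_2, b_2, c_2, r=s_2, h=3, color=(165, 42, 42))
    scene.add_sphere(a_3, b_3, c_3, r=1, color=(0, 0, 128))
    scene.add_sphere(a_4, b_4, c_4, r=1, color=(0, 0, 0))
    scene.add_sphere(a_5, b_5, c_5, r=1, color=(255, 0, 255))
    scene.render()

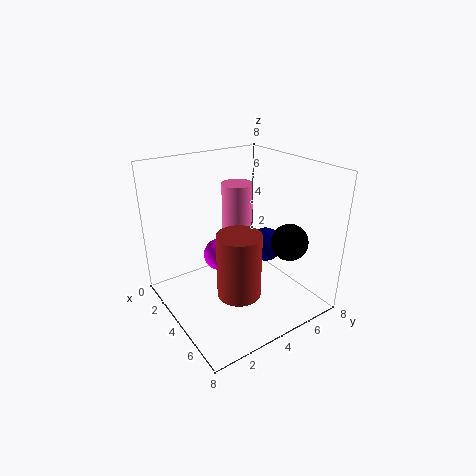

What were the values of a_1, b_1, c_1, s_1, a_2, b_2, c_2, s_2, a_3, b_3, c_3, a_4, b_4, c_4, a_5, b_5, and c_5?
a_1 = 1, b_1 = 6, c_1 = 2, s_1 = 1, a_2 = 7, b_2 = 2, c_2 = 3, s_2 = 1, a_3 = 4, b_3 = 6, c_3 = 3, a_4 = 6, b_4 = 6, c_4 = 4, a_5 = 2, b_5 = 4, c_5 = 2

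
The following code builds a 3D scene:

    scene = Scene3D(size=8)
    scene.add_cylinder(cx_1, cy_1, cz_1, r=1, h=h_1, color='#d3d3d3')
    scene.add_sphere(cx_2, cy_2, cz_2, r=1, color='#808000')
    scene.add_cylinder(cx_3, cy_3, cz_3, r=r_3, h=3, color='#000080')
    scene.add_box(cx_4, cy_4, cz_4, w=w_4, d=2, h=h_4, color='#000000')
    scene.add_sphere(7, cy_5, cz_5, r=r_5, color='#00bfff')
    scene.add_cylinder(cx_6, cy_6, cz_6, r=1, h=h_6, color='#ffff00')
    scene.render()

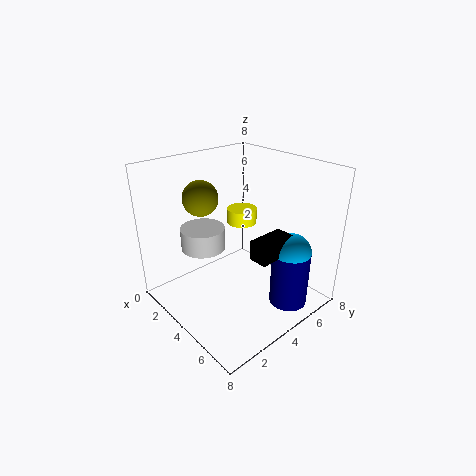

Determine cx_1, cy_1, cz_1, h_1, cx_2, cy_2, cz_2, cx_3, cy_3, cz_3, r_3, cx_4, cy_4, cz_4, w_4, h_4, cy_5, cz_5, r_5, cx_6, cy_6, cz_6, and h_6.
cx_1 = 5, cy_1 = 1, cz_1 = 5, h_1 = 1, cx_2 = 2, cy_2 = 3, cz_2 = 6, cx_3 = 7, cy_3 = 5, cz_3 = 1, r_3 = 1, cx_4 = 6, cy_4 = 3, cz_4 = 4, w_4 = 1, h_4 = 1, cy_5 = 5, cz_5 = 4, r_5 = 1, cx_6 = 1, cy_6 = 7, cz_6 = 3, h_6 = 1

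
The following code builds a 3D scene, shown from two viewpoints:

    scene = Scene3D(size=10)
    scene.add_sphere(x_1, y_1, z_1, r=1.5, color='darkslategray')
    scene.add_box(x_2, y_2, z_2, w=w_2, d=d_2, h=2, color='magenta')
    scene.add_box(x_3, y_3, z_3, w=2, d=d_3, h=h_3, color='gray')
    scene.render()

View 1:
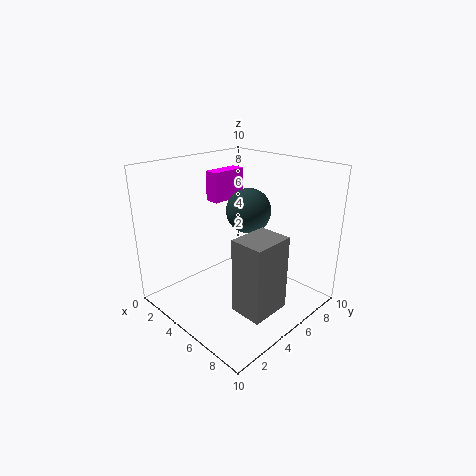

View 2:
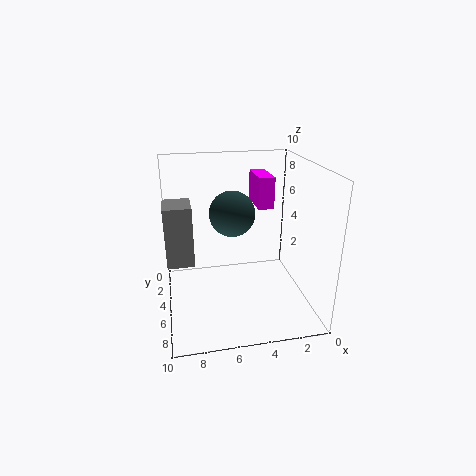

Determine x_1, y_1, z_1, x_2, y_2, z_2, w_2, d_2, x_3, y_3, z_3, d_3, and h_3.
x_1 = 5.5, y_1 = 5.5, z_1 = 7, x_2 = 3, y_2 = 4, z_2 = 7.5, w_2 = 1, d_2 = 2.5, x_3 = 8, y_3 = 1.5, z_3 = 2.5, d_3 = 2.5, h_3 = 4.5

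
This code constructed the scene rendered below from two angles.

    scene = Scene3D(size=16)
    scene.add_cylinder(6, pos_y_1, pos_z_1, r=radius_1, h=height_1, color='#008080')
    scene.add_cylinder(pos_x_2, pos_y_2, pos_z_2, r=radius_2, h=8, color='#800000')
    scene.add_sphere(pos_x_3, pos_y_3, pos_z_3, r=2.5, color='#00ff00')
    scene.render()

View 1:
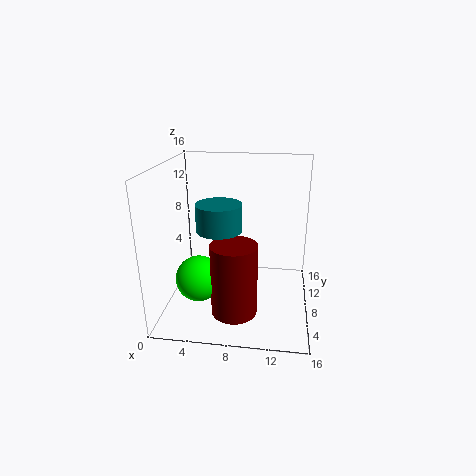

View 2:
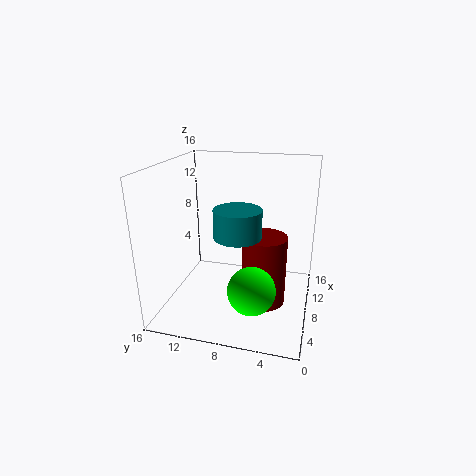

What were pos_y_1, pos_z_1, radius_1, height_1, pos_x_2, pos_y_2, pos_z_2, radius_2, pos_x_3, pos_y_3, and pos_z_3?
pos_y_1 = 7.5, pos_z_1 = 9, radius_1 = 2.5, height_1 = 3, pos_x_2 = 8, pos_y_2 = 5, pos_z_2 = 0.5, radius_2 = 2.5, pos_x_3 = 4, pos_y_3 = 5.5, pos_z_3 = 4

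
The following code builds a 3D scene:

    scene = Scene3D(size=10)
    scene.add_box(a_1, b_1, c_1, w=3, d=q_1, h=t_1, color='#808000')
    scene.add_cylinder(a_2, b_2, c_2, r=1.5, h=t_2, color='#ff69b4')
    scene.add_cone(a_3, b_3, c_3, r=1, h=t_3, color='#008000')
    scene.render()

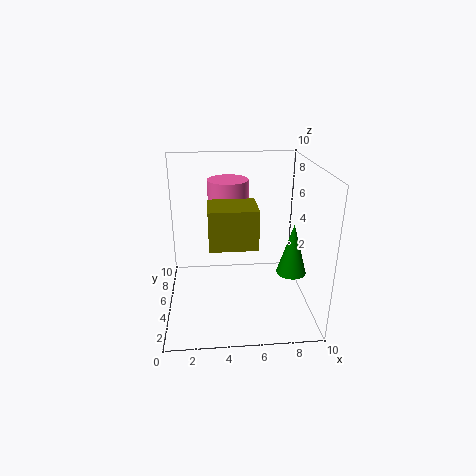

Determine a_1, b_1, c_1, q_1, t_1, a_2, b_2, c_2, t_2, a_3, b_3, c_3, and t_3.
a_1 = 3; b_1 = 2; c_1 = 5.5; q_1 = 2.5; t_1 = 2.5; a_2 = 4.5; b_2 = 7.5; c_2 = 6.5; t_2 = 2; a_3 = 8.5; b_3 = 3.5; c_3 = 3; t_3 = 3.5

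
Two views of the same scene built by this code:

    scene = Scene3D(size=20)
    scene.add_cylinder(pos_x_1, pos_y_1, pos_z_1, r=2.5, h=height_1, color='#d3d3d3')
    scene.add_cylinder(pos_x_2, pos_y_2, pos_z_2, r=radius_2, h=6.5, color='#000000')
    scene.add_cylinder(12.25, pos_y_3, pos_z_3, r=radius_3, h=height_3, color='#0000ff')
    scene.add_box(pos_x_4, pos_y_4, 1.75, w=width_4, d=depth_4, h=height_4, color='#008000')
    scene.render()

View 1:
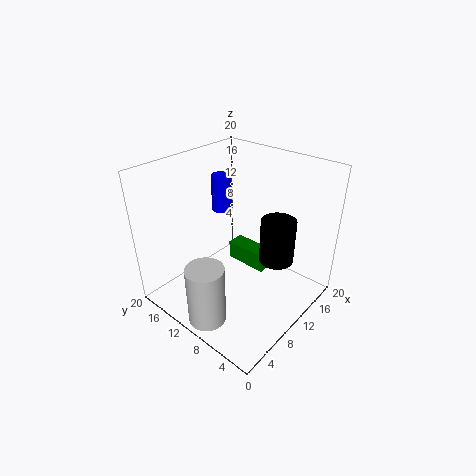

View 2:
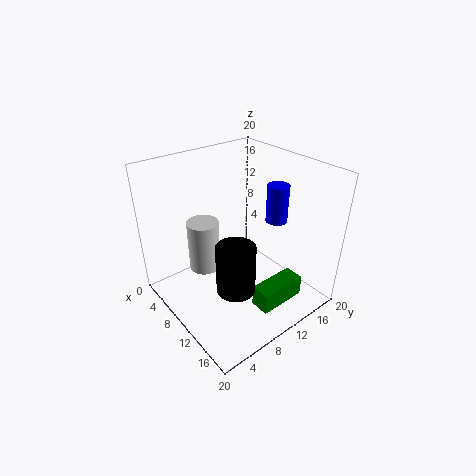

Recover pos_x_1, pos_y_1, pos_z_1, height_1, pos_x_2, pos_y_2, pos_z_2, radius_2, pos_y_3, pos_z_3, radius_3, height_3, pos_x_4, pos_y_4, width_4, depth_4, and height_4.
pos_x_1 = 2.5; pos_y_1 = 9; pos_z_1 = 1.25; height_1 = 8.25; pos_x_2 = 14.25; pos_y_2 = 6.25; pos_z_2 = 5.75; radius_2 = 2.5; pos_y_3 = 15; pos_z_3 = 12; radius_3 = 1.5; height_3 = 5.25; pos_x_4 = 14.5; pos_y_4 = 9; width_4 = 2.75; depth_4 = 6.75; height_4 = 3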